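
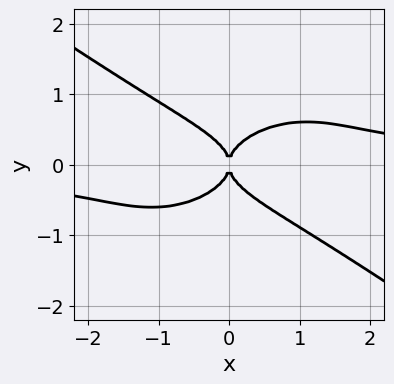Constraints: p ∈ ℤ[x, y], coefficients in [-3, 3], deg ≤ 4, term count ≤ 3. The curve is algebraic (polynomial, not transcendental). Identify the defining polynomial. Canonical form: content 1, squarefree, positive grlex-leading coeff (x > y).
First, the degree is 4 — a generic line meets the curve in up to 4 points.
Next, against the integer gridlines: it crosses the y-axis at the gridline y = 0; it meets the x-axis at x = 0 (among the integer gridlines).
Finally, assembling these constraints gives the stated polynomial.

x^3*y + 3*y^4 - x^2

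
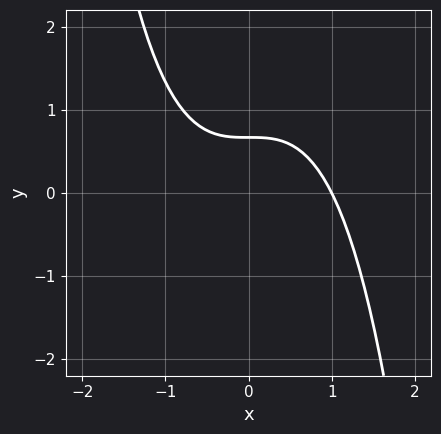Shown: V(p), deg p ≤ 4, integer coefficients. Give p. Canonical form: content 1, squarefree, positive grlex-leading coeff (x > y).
Degree: a generic line meets the curve in up to 3 points, so deg p = 3.
Reading off the gridlines: it crosses the x-axis at the gridline x = 1.
Matching integer coefficients to the picture gives p.

2*x^3 + 3*y - 2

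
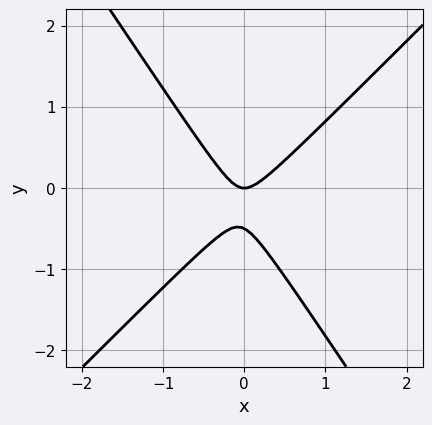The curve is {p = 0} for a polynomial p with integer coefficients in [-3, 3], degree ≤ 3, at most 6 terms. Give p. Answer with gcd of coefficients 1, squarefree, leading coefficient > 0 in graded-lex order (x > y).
3*x^2 - x*y - 2*y^2 - y

Degree: no degree-1 curve has this shape, so deg p = 2.
Reading off the gridlines: it crosses the x-axis at the gridline x = 0; it crosses the y-axis at the gridline y = 0.
Assembling these constraints gives the stated polynomial.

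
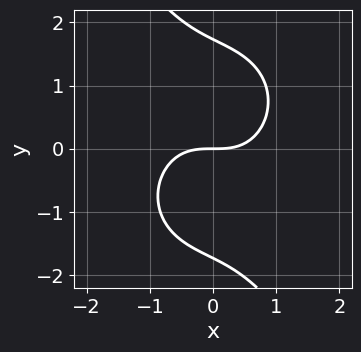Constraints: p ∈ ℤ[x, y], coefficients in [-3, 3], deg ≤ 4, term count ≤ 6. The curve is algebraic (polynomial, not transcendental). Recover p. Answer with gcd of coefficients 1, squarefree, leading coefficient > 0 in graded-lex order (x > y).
2*x^3 + x*y^2 + y^3 - 3*y

1. deg p = 3. The shape is more complex than any degree-2 curve.
2. From the axis intercepts and sections: it meets the x-axis at x = 0 (among the integer gridlines); one y-axis crossing is at y = 0.
3. These observations pin down the coefficients.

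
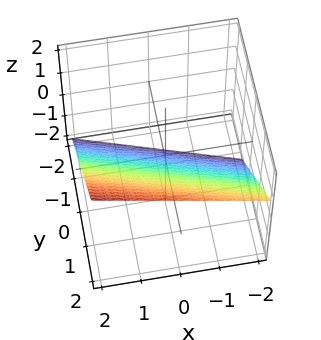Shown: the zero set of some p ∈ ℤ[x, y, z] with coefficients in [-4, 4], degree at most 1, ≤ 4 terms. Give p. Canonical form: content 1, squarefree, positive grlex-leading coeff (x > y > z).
deg p = 1. The surface is flat (a plane).
Reading off the gridlines: one x-axis crossing is at x = 2.
These observations pin down the coefficients.

x + 3*y - 3*z - 2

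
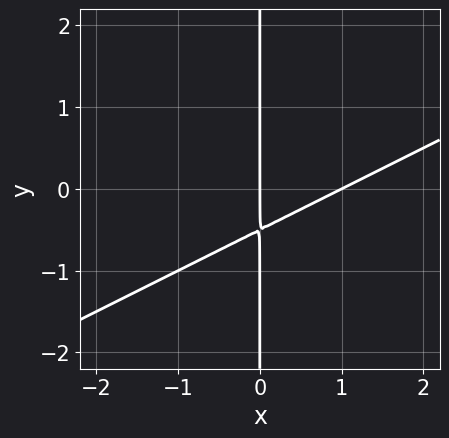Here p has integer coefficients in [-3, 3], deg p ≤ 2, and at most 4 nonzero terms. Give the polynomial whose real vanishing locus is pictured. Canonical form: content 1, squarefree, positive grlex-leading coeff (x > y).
First, degree: no degree-1 curve has this shape, so deg p = 2.
Then, against the integer gridlines: every point of the y-axis in the box is on the curve; among the integer gridlines, it crosses the x-axis at x ∈ {0, 1}.
Finally, putting this together gives p.

x^2 - 2*x*y - x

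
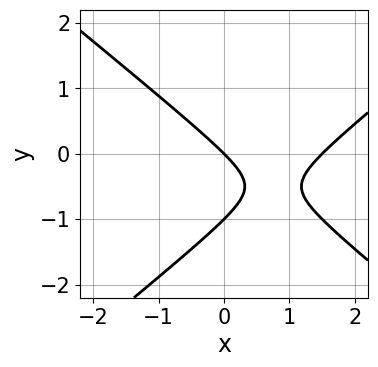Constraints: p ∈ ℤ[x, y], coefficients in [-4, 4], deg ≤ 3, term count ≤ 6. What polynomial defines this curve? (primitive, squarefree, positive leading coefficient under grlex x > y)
Degree: no degree-1 curve has this shape, so deg p = 2.
From the visible intercepts: it meets the x-axis at x = 0 (among the integer gridlines); among the integer gridlines, it crosses the y-axis at y ∈ {-1, 0}.
Putting this together gives p.

2*x^2 - 3*y^2 - 3*x - 3*y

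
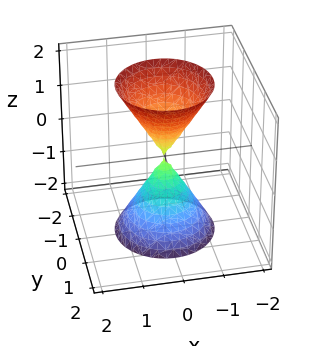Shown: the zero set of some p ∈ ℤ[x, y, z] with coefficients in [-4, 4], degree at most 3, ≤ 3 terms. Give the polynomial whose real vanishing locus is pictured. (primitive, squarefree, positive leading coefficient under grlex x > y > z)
First, the picture has 2 separate pieces. Treating them together as one polynomial.
Next, degree: a double cone through the origin; a quadric, so deg p = 2.
Then, symmetries: it's symmetric under z → −z, forcing even powers of z; rotational symmetry about the z-axis ⇒ p depends on x, y only through x² + y².
Next, against the integer gridlines: it meets the z-axis at z = 0 (among the integer gridlines); it meets the x-axis at x = 0 (among the integer gridlines); it crosses the y-axis at the gridline y = 0; a circular section at z = -2 has radius between 1 and 2.
Finally, together with the visible shape, these determine p as stated.

3*x^2 + 3*y^2 - z^2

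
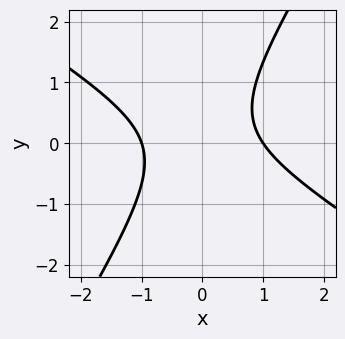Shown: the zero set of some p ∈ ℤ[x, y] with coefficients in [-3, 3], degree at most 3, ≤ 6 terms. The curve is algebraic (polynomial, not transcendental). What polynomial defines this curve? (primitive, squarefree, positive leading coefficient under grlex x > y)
3*x^2 + 3*x*y - 3*y^2 + y - 3

deg p = 2. The shape is more complex than any degree-1 curve.
Reading off the gridlines: no y-intercept at any integer in the box; the x-axis gridline crossings are at x ∈ {-1, 1}.
Solving for integer coefficients yields p as stated.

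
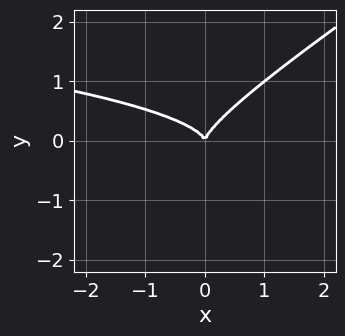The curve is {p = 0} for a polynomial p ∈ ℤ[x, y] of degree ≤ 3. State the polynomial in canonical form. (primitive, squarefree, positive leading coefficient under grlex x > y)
2*x*y^2 - 3*y^3 + x^2

(a) deg p = 3. No degree-2 curve has this shape.
(b) Reading off the gridlines: it crosses the y-axis at the gridline y = 0; it meets the x-axis at x = 0 (among the integer gridlines).
(c) Putting this together gives p.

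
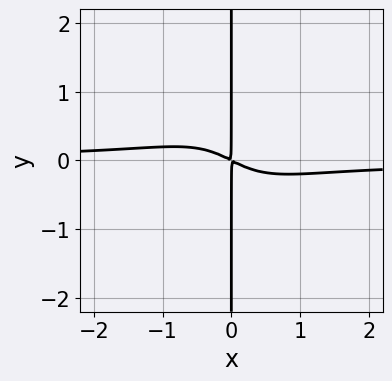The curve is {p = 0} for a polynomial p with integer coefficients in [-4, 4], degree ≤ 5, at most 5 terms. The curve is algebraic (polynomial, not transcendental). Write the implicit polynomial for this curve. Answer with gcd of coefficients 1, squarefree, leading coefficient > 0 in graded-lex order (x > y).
(a) The degree is 4 — a generic line meets the curve in up to 4 points.
(b) From the visible intercepts: the visible y-axis segment lies entirely on the curve.
(c) Matching integer coefficients to the picture gives p.

3*x^3*y + 2*x*y^3 + x^2 + 2*x*y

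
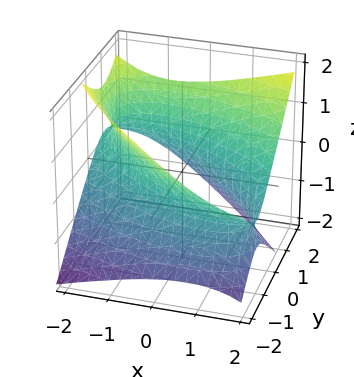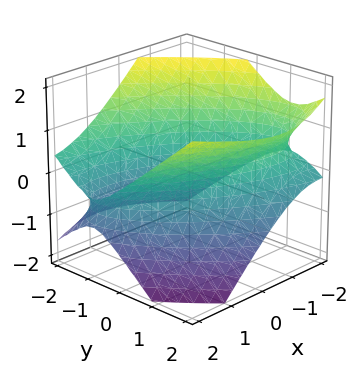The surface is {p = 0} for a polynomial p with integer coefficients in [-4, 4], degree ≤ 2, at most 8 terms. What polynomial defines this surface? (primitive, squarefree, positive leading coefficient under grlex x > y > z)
x^2 + 2*x*y - 2*x*z + 2*y^2 - 3*z^2 - 3

First, the degree is 2 — no degree-1 surface has this shape.
Then, from the visible intercepts: no z-intercept at any integer in the box.
Finally, solving for integer coefficients yields p as stated.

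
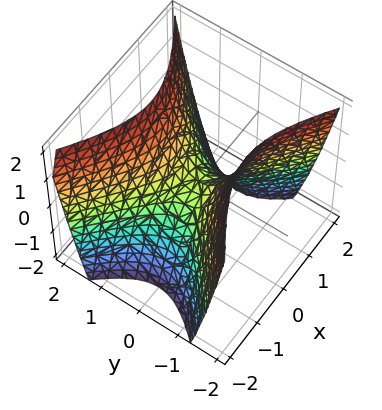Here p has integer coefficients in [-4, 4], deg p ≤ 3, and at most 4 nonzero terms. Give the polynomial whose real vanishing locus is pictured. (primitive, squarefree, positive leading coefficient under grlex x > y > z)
1. The degree is 2 — a hyperbolic paraboloid; a quadric.
2. Symmetries: the y ↦ −y reflection is a symmetry, so y appears only in even powers; mirror symmetry x ↦ −x ⇒ only even powers of x.
3. From the visible intercepts: it crosses the y-axis at the gridline y = 0; it meets the z-axis at z = 0 (among the integer gridlines); it crosses the x-axis at the gridline x = 0.
4. The integer polynomial consistent with all of this is the stated p.

2*x^2 - 3*y^2 + 2*z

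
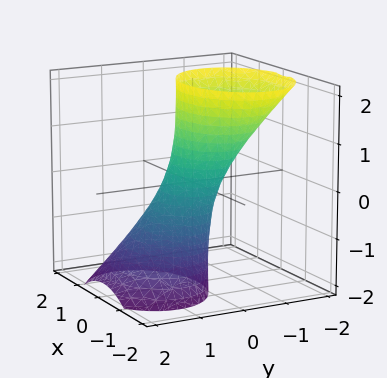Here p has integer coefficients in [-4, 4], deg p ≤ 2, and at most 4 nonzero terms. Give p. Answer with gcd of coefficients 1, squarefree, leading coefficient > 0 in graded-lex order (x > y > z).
2*x^2 + 3*y^2 + 3*y*z - 1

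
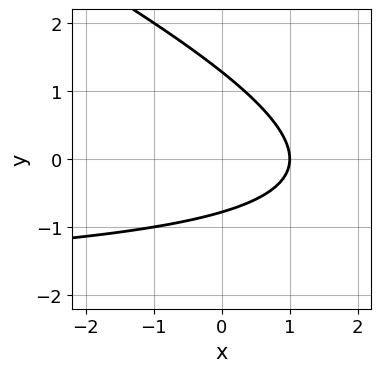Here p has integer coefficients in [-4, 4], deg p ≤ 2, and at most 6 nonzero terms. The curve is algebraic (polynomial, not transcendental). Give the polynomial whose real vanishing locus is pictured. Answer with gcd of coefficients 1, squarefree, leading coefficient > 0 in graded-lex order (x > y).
First, degree: a generic line meets the curve in up to 2 points, so deg p = 2.
Next, reading off the gridlines: it meets the x-axis at x = 1 (among the integer gridlines).
Finally, matching integer coefficients to the picture gives p.

x*y + 2*y^2 + 2*x - y - 2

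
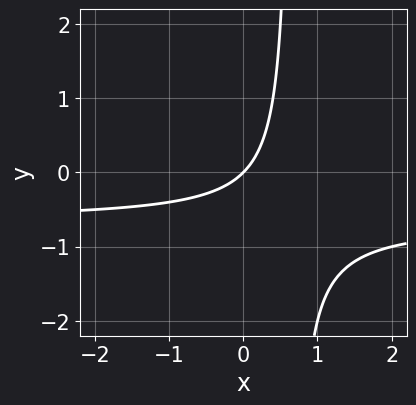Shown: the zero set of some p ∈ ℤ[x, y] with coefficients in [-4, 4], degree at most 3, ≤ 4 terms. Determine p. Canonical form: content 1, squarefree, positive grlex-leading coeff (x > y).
First, degree: a generic line meets the curve in up to 2 points, so deg p = 2.
Next, from the axis intercepts and sections: one y-axis crossing is at y = 0; it crosses the x-axis at the gridline x = 0.
Finally, the integer polynomial consistent with all of this is the stated p.

3*x*y + 2*x - 2*y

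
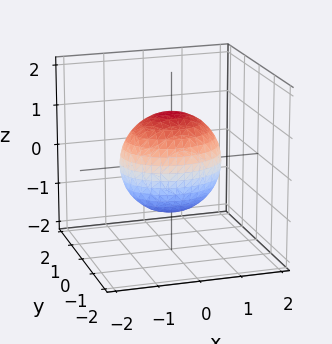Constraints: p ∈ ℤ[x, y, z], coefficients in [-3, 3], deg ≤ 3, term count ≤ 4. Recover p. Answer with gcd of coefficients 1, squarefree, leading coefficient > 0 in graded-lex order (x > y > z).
deg p = 2. Bounded and convex; a quadric.
Symmetries: mirror symmetry z ↦ −z ⇒ only even powers of z; the x ↦ −x reflection is a symmetry, so x appears only in even powers; the y ↦ −y reflection is a symmetry, so y appears only in even powers.
From the axis intercepts and sections: the y-axis gridline crossings are at y ∈ {-1, 1}.
Matching integer coefficients to the picture gives p.

2*x^2 + 3*y^2 + 2*z^2 - 3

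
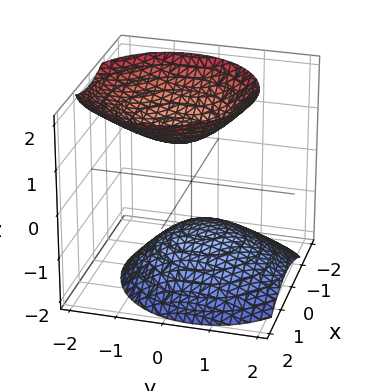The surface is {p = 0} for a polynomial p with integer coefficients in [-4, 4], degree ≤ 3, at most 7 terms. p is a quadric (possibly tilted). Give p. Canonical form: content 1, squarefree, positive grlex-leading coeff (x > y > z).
2*x^2 + 2*y^2 + y*z - 2*z^2 + 2

First, the picture has 2 separate pieces. Treating them together as one polynomial.
Next, deg p = 2. The shape is more complex than any degree-1 surface.
Then, from the visible intercepts: the surface avoids every integer x-axis point in the box; the z-axis gridline crossings are at z ∈ {-1, 1}; the surface avoids every integer y-axis point in the box.
Finally, these observations pin down the coefficients.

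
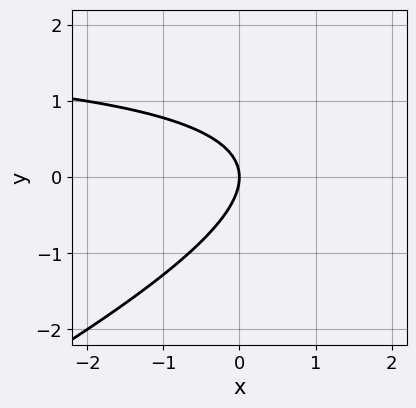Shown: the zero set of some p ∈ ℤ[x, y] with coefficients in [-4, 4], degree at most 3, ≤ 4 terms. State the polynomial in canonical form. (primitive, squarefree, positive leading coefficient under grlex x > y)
x*y - 2*y^2 - 2*x

deg p = 2.
Checking where it meets the axes: it meets the x-axis at x = 0 (among the integer gridlines); one y-axis crossing is at y = 0.
Assembling these constraints gives the stated polynomial.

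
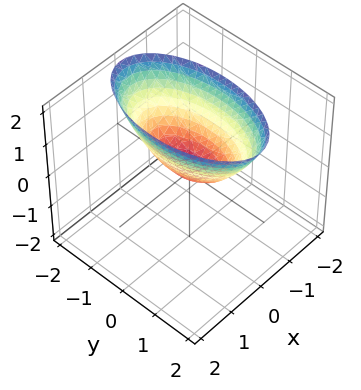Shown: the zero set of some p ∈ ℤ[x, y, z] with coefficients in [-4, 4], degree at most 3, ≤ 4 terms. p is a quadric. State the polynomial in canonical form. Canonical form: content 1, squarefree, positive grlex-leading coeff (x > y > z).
First, the degree is 2 — a single bowl opening along one axis; a quadric.
Then, symmetries: the x ↦ −x reflection is a symmetry, so x appears only in even powers; mirror symmetry y ↦ −y ⇒ only even powers of y.
Then, observable constraints: one y-axis crossing is at y = 0; one x-axis crossing is at x = 0; it meets the z-axis at z = 0 (among the integer gridlines).
Finally, matching integer coefficients to the picture gives p.

3*x^2 + y^2 - 2*z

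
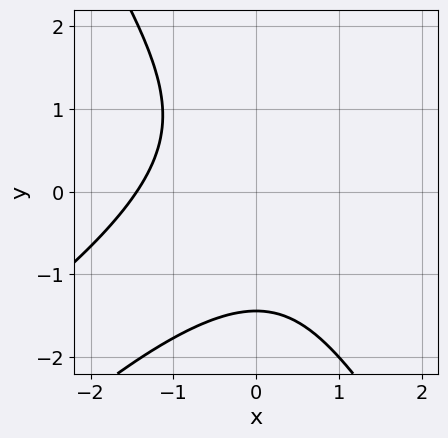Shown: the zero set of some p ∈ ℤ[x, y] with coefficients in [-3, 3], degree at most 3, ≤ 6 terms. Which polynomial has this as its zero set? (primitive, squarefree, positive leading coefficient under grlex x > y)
The degree is 3 — a generic line meets the curve in up to 3 points.
Solving for integer coefficients yields p as stated.

x^3 - 2*x^2*y + y^3 + 3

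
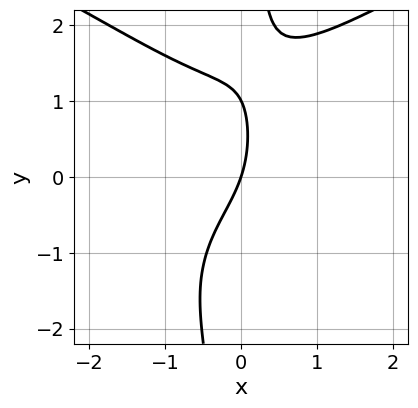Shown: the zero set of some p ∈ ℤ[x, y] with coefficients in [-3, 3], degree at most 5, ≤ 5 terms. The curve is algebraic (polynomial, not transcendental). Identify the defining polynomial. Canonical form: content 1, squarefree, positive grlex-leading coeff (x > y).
x*y^3 - 2*x^3 - y^2 - 3*x + y

(a) The degree is 4 — the shape is more complex than any degree-3 curve.
(b) Observable constraints: the y-axis gridline crossings are at y ∈ {0, 1}; one x-axis crossing is at x = 0.
(c) The integer polynomial consistent with all of this is the stated p.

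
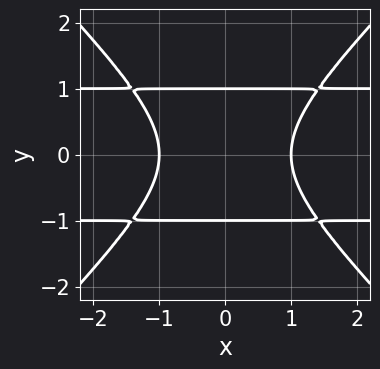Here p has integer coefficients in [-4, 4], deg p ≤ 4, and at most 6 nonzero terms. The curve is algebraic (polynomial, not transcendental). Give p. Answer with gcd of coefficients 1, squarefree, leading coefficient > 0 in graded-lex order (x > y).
x^2*y^2 - y^4 - x^2 + 1

(a) Degree: the shape is more complex than any degree-3 curve, so deg p = 4.
(b) Symmetries: mirror symmetry y ↦ −y ⇒ only even powers of y; mirror symmetry x ↦ −x ⇒ only even powers of x.
(c) From the visible intercepts: among the integer gridlines, it crosses the x-axis at x ∈ {-1, 1}; among the integer gridlines, it crosses the y-axis at y ∈ {-1, 1}.
(d) Matching integer coefficients to the picture gives p.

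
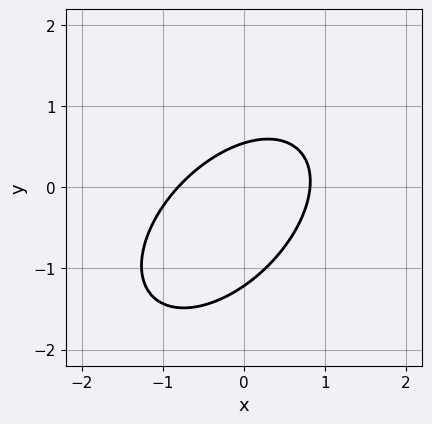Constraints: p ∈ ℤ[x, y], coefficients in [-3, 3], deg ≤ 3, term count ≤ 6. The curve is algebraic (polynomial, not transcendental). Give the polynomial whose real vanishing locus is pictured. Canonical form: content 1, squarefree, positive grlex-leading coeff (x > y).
The degree is 2 — a generic line meets the curve in up to 2 points.
Matching integer coefficients to the picture gives p.

3*x^2 - 3*x*y + 3*y^2 + 2*y - 2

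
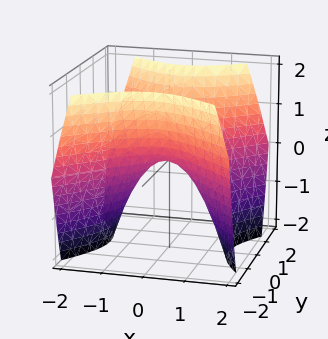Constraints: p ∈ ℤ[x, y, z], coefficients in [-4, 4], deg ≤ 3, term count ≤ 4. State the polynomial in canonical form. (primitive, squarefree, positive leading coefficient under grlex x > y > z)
(a) Degree: a hyperbolic paraboloid; a quadric, so deg p = 2.
(b) Symmetries: the x ↦ −x reflection is a symmetry, so x appears only in even powers; it's symmetric under y → −y, forcing even powers of y.
(c) Reading off the gridlines: it crosses the z-axis at the gridline z = 0; it crosses the x-axis at the gridline x = 0; one y-axis crossing is at y = 0.
(d) Matching integer coefficients to the picture gives p.

x^2 - y^2 + z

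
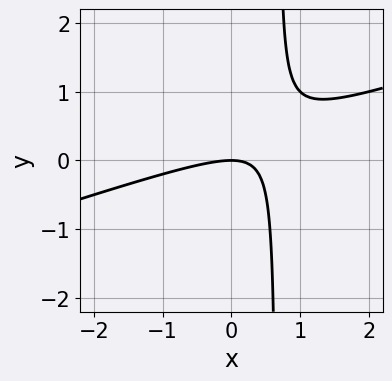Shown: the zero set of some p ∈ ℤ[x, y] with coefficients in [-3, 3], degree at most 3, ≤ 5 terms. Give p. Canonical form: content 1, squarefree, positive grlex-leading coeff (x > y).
1. The degree is 2 — a generic line meets the curve in up to 2 points.
2. Observable constraints: one x-axis crossing is at x = 0; it meets the y-axis at y = 0 (among the integer gridlines).
3. Assembling these constraints gives the stated polynomial.

x^2 - 3*x*y + 2*y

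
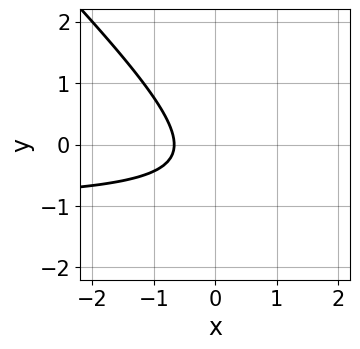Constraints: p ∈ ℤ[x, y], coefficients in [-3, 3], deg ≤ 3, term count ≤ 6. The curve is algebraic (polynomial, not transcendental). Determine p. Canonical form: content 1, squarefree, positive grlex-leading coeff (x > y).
3*x*y + 3*y^2 + 3*x + 2*y + 2

1. deg p = 2. The shape is more complex than any degree-1 curve.
2. Reading off the gridlines: it misses every integer gridline on the y-axis.
3. Solving for integer coefficients yields p as stated.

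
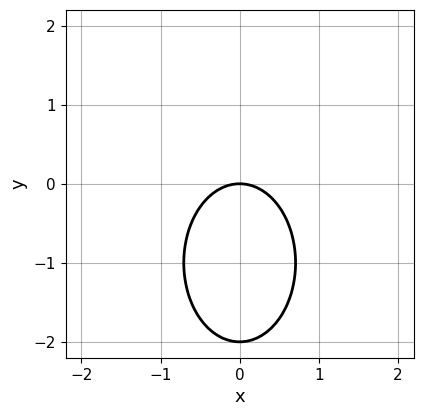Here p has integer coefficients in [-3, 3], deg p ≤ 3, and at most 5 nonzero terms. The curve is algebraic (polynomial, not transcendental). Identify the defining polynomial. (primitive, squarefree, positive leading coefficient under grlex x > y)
First, the degree is 2 — no degree-1 curve has this shape.
Then, symmetries: the x ↦ −x reflection is a symmetry, so x appears only in even powers.
Then, against the integer gridlines: among the integer gridlines, it crosses the y-axis at y ∈ {-2, 0}; it crosses the x-axis at the gridline x = 0.
Finally, assembling these constraints gives the stated polynomial.

2*x^2 + y^2 + 2*y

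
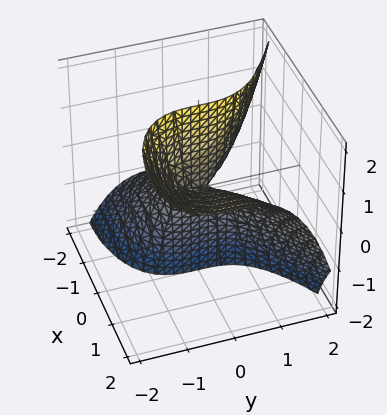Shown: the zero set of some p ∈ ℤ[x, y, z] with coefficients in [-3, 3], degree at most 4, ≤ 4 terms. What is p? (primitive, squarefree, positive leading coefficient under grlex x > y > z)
(a) The degree is 3 — a generic line meets the surface in up to 3 points.
(b) Observable constraints: it meets the x-axis at x = 0 (among the integer gridlines); every point of the z-axis in the box is on the surface.
(c) Assembling these constraints gives the stated polynomial.

y^3 - x^2 + 2*x*z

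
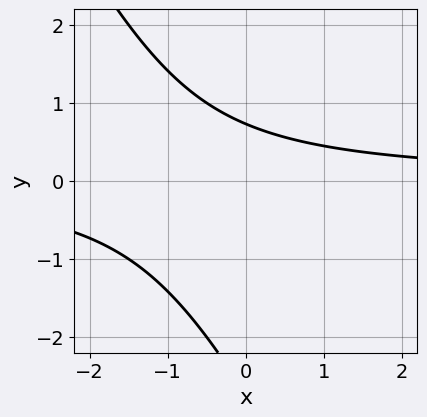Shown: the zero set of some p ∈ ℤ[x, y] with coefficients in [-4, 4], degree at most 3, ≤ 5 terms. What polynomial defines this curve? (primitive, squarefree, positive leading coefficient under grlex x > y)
First, the degree is 2 — a generic line meets the curve in up to 2 points.
Then, from the axis intercepts and sections: it misses every integer gridline on the x-axis.
Finally, fitting integer coefficients to these (and the overall shape) gives p.

2*x*y + y^2 + 2*y - 2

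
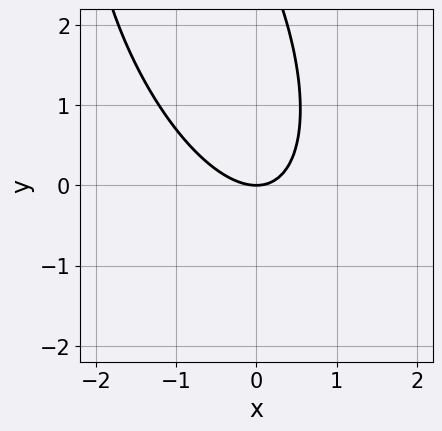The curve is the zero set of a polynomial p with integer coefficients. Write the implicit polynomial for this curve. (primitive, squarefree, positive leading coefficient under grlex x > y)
3*x^2 + 2*x*y + y^2 - 3*y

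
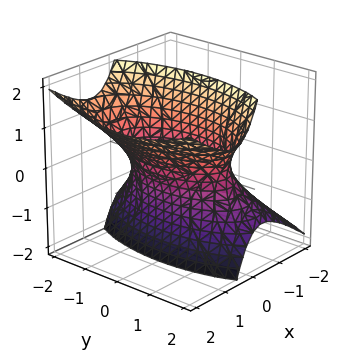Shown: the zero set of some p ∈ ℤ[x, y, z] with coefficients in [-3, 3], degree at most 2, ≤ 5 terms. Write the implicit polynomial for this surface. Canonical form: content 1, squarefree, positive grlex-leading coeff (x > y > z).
The degree is 2 — the shape is more complex than any degree-1 surface.
Observable constraints: it misses every integer gridline on the z-axis.
Together with the visible shape, these determine p as stated.

3*x^2 - 3*x*z + y^2 - z^2 - 2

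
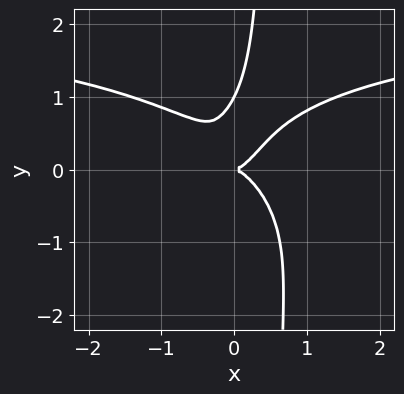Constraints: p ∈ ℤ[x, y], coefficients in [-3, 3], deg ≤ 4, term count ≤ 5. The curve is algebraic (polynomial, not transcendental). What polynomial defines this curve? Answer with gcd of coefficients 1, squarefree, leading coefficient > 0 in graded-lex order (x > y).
(a) Degree: no degree-3 curve has this shape, so deg p = 4.
(b) Reading off the gridlines: the y-axis gridline crossings are at y ∈ {0, 1}; it crosses the x-axis at the gridline x = 0.
(c) Assembling these constraints gives the stated polynomial.

x^3*y + 2*x*y^3 - 2*x^3 - y^3 + y^2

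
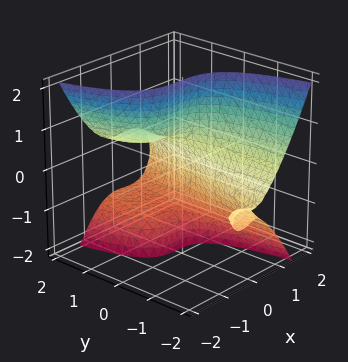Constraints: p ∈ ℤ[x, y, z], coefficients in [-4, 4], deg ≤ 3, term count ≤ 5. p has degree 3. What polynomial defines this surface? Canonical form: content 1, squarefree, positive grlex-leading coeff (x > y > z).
1. Degree: no degree-2 surface has this shape, so deg p = 3.
2. Reading off the gridlines: the surface avoids every integer y-axis point in the box; it misses every integer gridline on the z-axis.
3. Assembling these constraints gives the stated polynomial.

3*x^3 - x^2*y + 2*y*z^2 + 2*y*z - 1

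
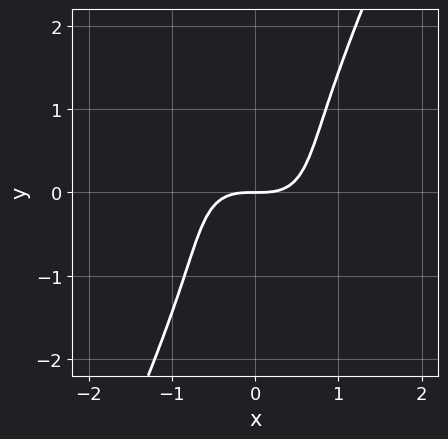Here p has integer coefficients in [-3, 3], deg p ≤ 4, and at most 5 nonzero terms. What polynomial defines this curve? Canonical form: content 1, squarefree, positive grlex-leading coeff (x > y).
3*x^3 + 3*x^2*y - y^3 - 3*y

First, the degree is 3 — a generic line meets the curve in up to 3 points.
Then, observable constraints: it meets the x-axis at x = 0 (among the integer gridlines); it crosses the y-axis at the gridline y = 0.
Finally, fitting integer coefficients to these (and the overall shape) gives p.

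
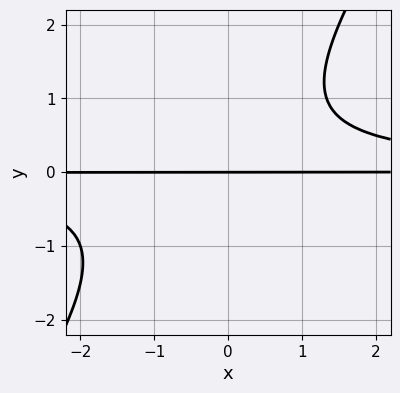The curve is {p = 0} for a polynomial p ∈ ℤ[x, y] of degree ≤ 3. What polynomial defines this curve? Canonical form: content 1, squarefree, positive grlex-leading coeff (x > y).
3*x*y^2 - 2*y^3 + y^2 - 3*y

(a) The degree is 3 — the shape is more complex than any degree-2 curve.
(b) Observable constraints: it crosses the y-axis at the gridline y = 0; the visible x-axis segment lies entirely on the curve.
(c) Assembling these constraints gives the stated polynomial.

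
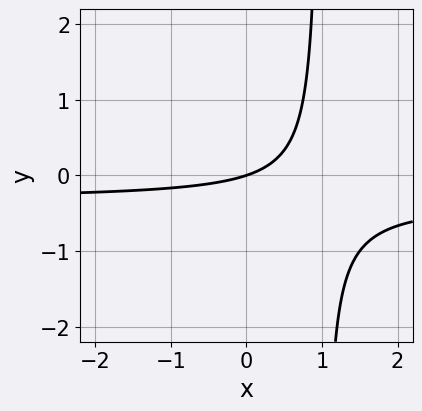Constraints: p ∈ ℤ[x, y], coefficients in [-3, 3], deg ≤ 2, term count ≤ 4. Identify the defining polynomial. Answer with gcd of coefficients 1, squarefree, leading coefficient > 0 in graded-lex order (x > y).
3*x*y + x - 3*y

(a) deg p = 2.
(b) Checking where it meets the axes: it meets the y-axis at y = 0 (among the integer gridlines); it meets the x-axis at x = 0 (among the integer gridlines).
(c) Assembling these constraints gives the stated polynomial.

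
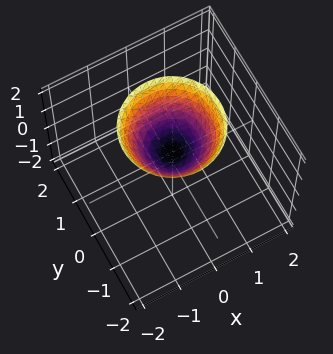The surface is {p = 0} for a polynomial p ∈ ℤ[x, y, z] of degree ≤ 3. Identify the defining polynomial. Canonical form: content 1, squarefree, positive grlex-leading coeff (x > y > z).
Degree: the shape is more complex than any degree-1 surface, so deg p = 2.
By symmetry, the z-axis is an axis of rotation, so x and y enter only as x² + y².
From the axis intercepts and sections: a circular section at z = 1 has radius between 0 and 1; it misses every integer gridline on the y-axis; it misses every integer gridline on the x-axis.
The integer polynomial consistent with all of this is the stated p.

2*x^2 + 2*y^2 - 2*z + 1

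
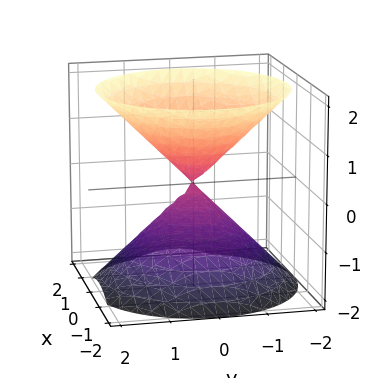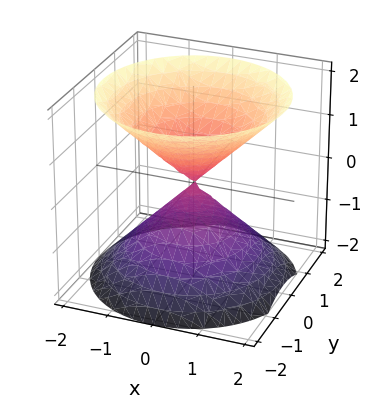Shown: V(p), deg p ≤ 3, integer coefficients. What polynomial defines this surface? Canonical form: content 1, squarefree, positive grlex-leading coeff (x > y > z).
1. There are 2 components.
2. deg p = 2.
3. Symmetries: rotational symmetry about the z-axis ⇒ p depends on x, y only through x² + y²; the z ↦ −z reflection is a symmetry, so z appears only in even powers.
4. Observable constraints: a circular section at z = -1 has radius exactly 1; it meets the x-axis at x = 0 (among the integer gridlines); one z-axis crossing is at z = 0.
5. Assembling these constraints gives the stated polynomial.

x^2 + y^2 - z^2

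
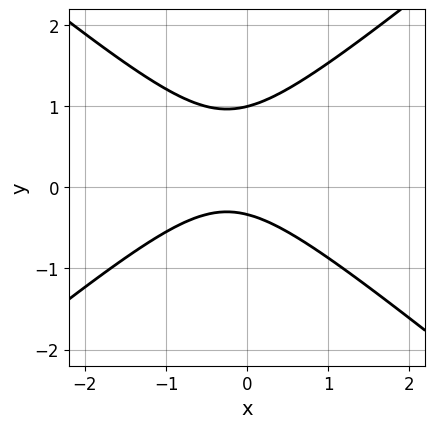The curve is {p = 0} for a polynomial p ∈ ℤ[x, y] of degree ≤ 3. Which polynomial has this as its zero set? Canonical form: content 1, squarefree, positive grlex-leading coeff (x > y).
(a) The degree is 2 — no degree-1 curve has this shape.
(b) From the visible intercepts: it misses every integer gridline on the x-axis; it meets the y-axis at y = 1 (among the integer gridlines).
(c) Solving for integer coefficients yields p as stated.

2*x^2 - 3*y^2 + x + 2*y + 1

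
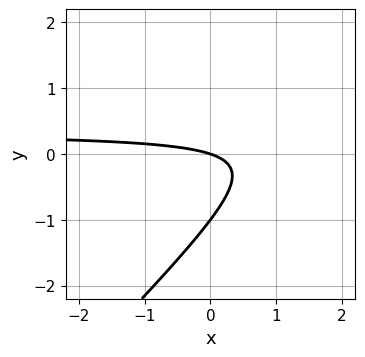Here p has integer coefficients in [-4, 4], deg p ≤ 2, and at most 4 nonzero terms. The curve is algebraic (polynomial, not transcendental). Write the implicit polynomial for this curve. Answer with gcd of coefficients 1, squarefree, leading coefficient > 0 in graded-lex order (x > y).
3*x*y - 3*y^2 - x - 3*y

Degree: no degree-1 curve has this shape, so deg p = 2.
Against the integer gridlines: the y-axis gridline crossings are at y ∈ {-1, 0}; it meets the x-axis at x = 0 (among the integer gridlines).
These observations pin down the coefficients.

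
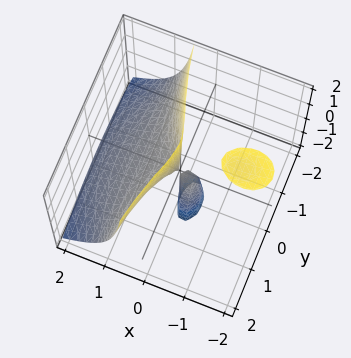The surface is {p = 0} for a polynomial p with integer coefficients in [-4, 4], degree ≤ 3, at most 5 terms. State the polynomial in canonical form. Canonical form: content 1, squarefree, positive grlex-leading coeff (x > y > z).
First, the picture has 3 separate pieces.
Next, degree: the shape is more complex than any degree-2 surface, so deg p = 3.
Next, observable constraints: every point of the z-axis in the box is on the surface; it crosses the y-axis at the gridline y = 0; one x-axis crossing is at x = 0.
Finally, solving for integer coefficients yields p as stated.

2*x^3 + 3*x^2*z + 2*x*y^2 + 2*x*z - 2*y^2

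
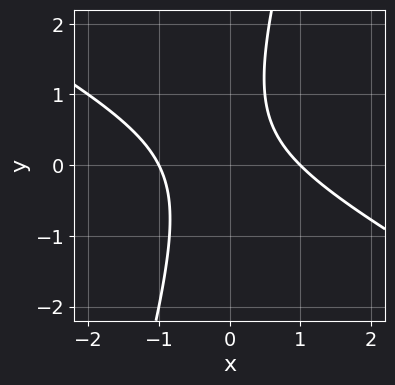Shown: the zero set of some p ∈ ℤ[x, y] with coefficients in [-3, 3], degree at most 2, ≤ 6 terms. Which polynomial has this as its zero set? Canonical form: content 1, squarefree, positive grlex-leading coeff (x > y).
2*x^2 + 3*x*y - y^2 + y - 2

(a) Degree: no degree-1 curve has this shape, so deg p = 2.
(b) From the visible intercepts: the x-axis gridline crossings are at x ∈ {-1, 1}; the curve avoids every integer y-axis point in the box.
(c) The integer polynomial consistent with all of this is the stated p.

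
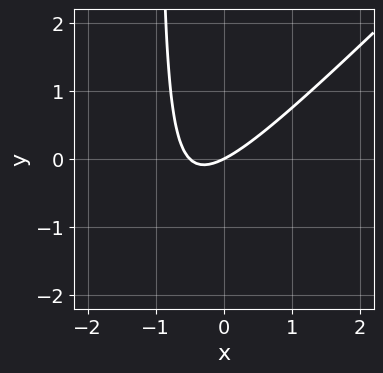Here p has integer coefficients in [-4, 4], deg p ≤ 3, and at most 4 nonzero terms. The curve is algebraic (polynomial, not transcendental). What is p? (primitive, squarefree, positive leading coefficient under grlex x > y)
2*x^2 - 2*x*y + x - 2*y

First, the degree is 2 — a generic line meets the curve in up to 2 points.
Then, reading off the gridlines: it meets the y-axis at y = 0 (among the integer gridlines); it meets the x-axis at x = 0 (among the integer gridlines).
Finally, putting this together gives p.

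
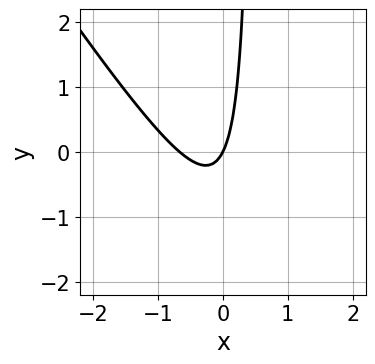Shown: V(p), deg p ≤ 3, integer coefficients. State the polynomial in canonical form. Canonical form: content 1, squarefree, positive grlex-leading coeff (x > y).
(a) Degree: no degree-1 curve has this shape, so deg p = 2.
(b) From the axis intercepts and sections: it crosses the y-axis at the gridline y = 0; it meets the x-axis at x = 0 (among the integer gridlines).
(c) Assembling these constraints gives the stated polynomial.

3*x^2 + 2*x*y + 2*x - y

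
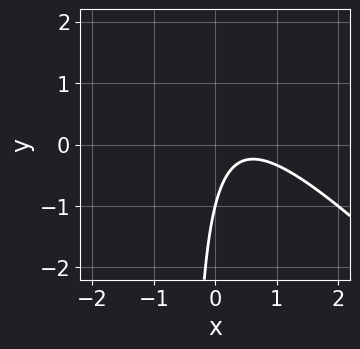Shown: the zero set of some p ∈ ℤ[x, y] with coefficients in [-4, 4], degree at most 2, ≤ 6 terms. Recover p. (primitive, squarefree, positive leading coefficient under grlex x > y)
2*x^2 + 2*x*y - 2*x + y + 1

1. The degree is 2 — no degree-1 curve has this shape.
2. From the visible intercepts: one y-axis crossing is at y = -1; no x-intercept at any integer in the box.
3. Matching integer coefficients to the picture gives p.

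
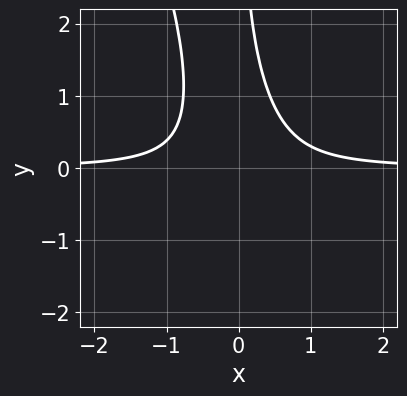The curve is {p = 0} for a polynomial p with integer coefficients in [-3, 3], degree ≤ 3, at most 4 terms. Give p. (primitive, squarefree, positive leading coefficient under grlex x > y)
3*x^2*y + x*y^2 - 1

1. Degree: no degree-2 curve has this shape, so deg p = 3.
2. Observable constraints: no x-intercept at any integer in the box; the curve avoids every integer y-axis point in the box.
3. Matching integer coefficients to the picture gives p.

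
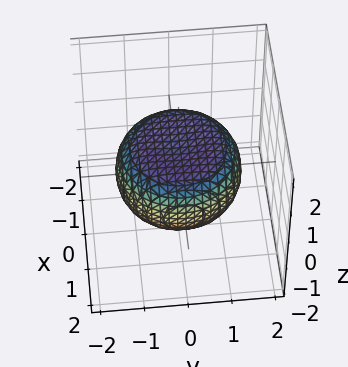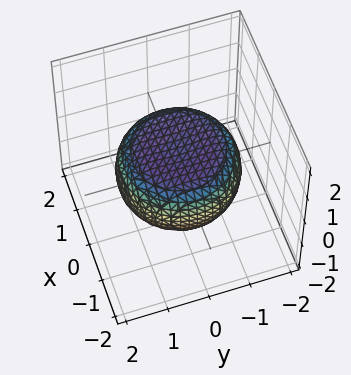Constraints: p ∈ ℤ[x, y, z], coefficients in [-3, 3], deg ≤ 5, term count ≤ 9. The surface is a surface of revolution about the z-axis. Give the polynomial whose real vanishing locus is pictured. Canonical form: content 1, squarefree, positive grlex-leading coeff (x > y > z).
1. The degree is 4 — no degree-3 surface has this shape.
2. Symmetries: every cross-section ⟂ z is a circle, so x, y appear only via x² + y².
3. From the axis intercepts and sections: a circular section at z = 0 has radius between 1 and 2.
4. Solving for integer coefficients yields p as stated.

x^4 + 2*x^2*y^2 + y^4 - x^2 - y^2 + 3*z^2 - 2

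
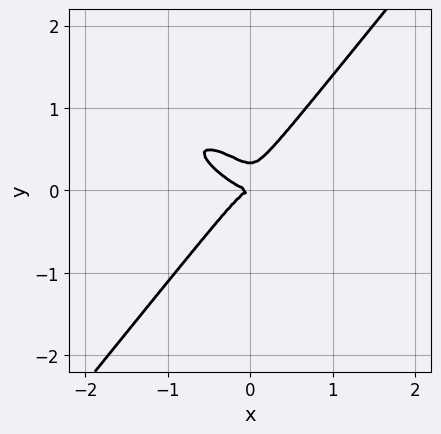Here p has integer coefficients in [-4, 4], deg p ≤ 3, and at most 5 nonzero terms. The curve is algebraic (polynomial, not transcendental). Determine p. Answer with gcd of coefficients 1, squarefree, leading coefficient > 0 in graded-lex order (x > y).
2*x^3 + 3*x^2*y - 3*y^3 + y^2

First, degree: a generic line meets the curve in up to 3 points, so deg p = 3.
Then, reading off the gridlines: it meets the x-axis at x = 0 (among the integer gridlines); it meets the y-axis at y = 0 (among the integer gridlines).
Finally, matching integer coefficients to the picture gives p.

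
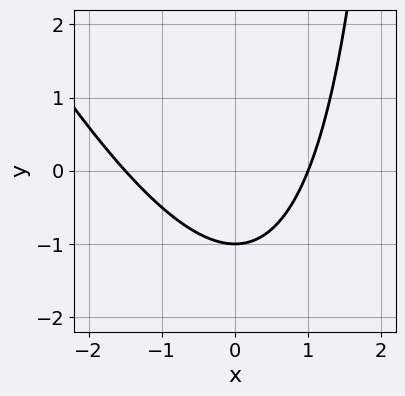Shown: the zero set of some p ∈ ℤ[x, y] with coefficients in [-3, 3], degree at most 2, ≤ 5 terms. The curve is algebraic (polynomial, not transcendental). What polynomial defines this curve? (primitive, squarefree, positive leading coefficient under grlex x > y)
2*x^2 + x*y + x - 3*y - 3

Degree: no degree-1 curve has this shape, so deg p = 2.
Observable constraints: it crosses the y-axis at the gridline y = -1; it meets the x-axis at x = 1 (among the integer gridlines).
These observations pin down the coefficients.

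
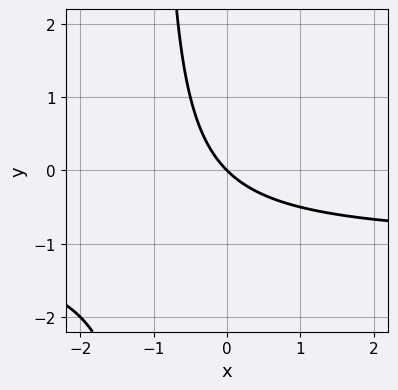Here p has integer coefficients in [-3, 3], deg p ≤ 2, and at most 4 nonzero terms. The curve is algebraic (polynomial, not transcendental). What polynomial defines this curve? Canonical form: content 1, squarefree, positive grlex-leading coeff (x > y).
1. Degree: a generic line meets the curve in up to 2 points, so deg p = 2.
2. Checking where it meets the axes: one x-axis crossing is at x = 0; it meets the y-axis at y = 0 (among the integer gridlines).
3. The integer polynomial consistent with all of this is the stated p.

x*y + x + y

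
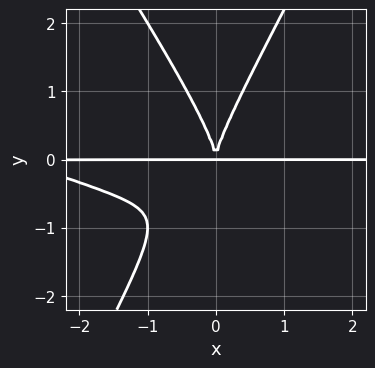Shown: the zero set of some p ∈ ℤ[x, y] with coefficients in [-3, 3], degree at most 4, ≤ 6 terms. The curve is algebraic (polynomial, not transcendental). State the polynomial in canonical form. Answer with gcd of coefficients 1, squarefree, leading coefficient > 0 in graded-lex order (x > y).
The degree is 4 — the shape is more complex than any degree-3 curve.
Against the integer gridlines: every point of the x-axis in the box is on the curve.
Together with the visible shape, these determine p as stated.

x^3*y + 3*x^2*y^2 - y^4 + 3*x^2*y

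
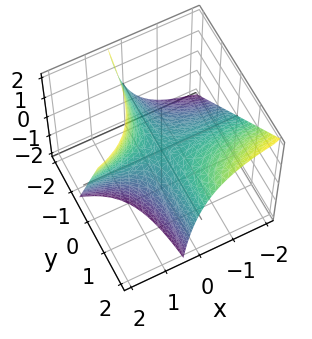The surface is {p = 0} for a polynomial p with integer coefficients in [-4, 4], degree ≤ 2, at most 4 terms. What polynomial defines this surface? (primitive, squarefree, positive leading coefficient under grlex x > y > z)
1. Degree: no degree-1 surface has this shape, so deg p = 2.
2. Observable constraints: it crosses the z-axis at the gridline z = 0; every point of the x-axis in the box is on the surface; every point of the y-axis in the box is on the surface.
3. Fitting integer coefficients to these (and the overall shape) gives p.

3*x*y - 2*x*z + 2*z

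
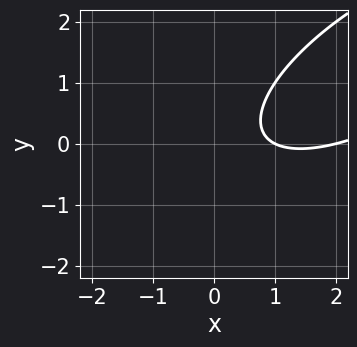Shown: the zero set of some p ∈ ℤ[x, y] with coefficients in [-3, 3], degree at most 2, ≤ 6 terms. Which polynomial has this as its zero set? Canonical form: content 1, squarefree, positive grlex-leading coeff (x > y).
(a) Degree: no degree-1 curve has this shape, so deg p = 2.
(b) Against the integer gridlines: the x-axis gridline crossings are at x ∈ {1, 2}; the curve avoids every integer y-axis point in the box.
(c) Together with the visible shape, these determine p as stated.

x^2 - 2*x*y + 2*y^2 - 3*x + 2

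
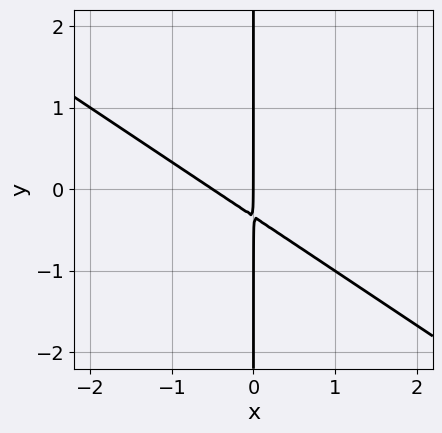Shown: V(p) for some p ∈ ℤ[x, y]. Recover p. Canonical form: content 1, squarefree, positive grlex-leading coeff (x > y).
2*x^2 + 3*x*y + x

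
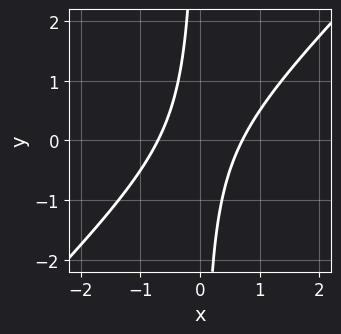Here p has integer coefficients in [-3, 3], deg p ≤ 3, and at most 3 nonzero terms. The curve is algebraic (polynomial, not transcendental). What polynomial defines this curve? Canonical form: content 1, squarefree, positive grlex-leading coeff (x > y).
2*x^2 - 2*x*y - 1

1. The degree is 2 — no degree-1 curve has this shape.
2. Observable constraints: the curve avoids every integer y-axis point in the box.
3. Solving for integer coefficients yields p as stated.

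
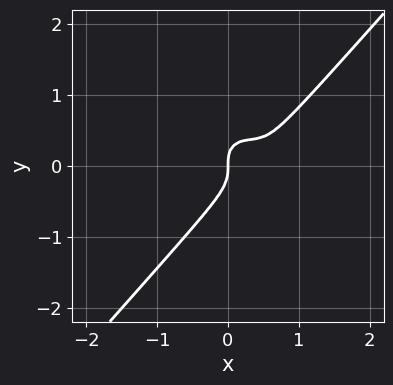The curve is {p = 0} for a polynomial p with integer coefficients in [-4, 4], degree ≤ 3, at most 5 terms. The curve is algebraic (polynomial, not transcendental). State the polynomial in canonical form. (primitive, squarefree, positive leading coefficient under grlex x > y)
1. The degree is 3 — no degree-2 curve has this shape.
2. From the visible intercepts: one x-axis crossing is at x = 0; it crosses the y-axis at the gridline y = 0.
3. Fitting integer coefficients to these (and the overall shape) gives p.

3*x^3 + x*y^2 - 3*y^3 - 3*x^2 + x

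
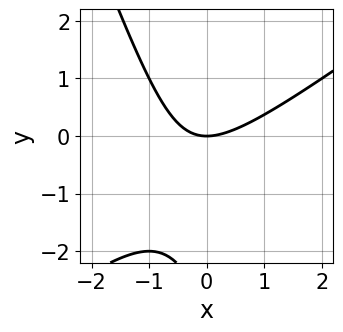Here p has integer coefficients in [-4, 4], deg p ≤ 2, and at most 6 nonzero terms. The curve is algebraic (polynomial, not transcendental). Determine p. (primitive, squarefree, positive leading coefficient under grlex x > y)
1. Degree: the shape is more complex than any degree-1 curve, so deg p = 2.
2. Reading off the gridlines: it crosses the y-axis at the gridline y = 0; one x-axis crossing is at x = 0.
3. Solving for integer coefficients yields p as stated.

2*x^2 - 2*x*y - y^2 - 3*y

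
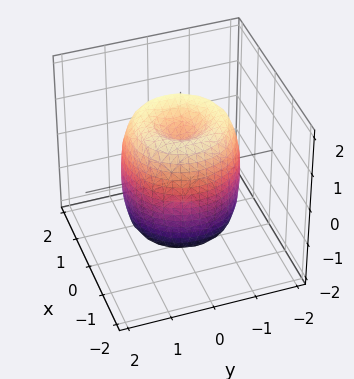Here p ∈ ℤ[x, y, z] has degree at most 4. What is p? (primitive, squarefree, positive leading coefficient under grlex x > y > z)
2*x^4 + 4*x^2*y^2 + 2*y^4 - 3*x^2 - 3*y^2 + z^2 - 1

1. Degree: the shape is more complex than any degree-3 surface, so deg p = 4.
2. Symmetry: the z-axis is an axis of rotation, so x and y enter only as x² + y².
3. Observable constraints: among the integer gridlines, it crosses the z-axis at z ∈ {-1, 1}; a circular section at z = 1 has radius between 1 and 2.
4. Assembling these constraints gives the stated polynomial.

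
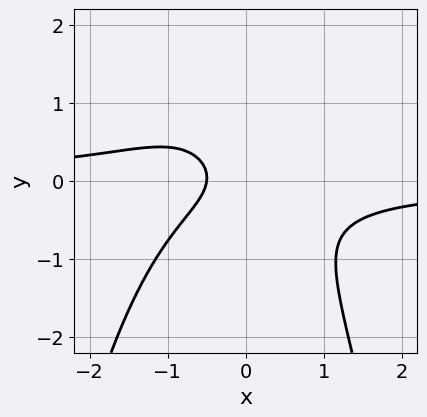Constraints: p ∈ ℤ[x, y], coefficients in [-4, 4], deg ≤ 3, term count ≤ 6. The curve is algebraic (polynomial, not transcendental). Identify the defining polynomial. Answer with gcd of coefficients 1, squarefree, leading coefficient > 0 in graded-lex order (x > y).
3*x^2*y + 2*x*y + 3*y^2 + 2*x + 1

1. The degree is 3 — the shape is more complex than any degree-2 curve.
2. Reading off the gridlines: the curve avoids every integer y-axis point in the box.
3. Together with the visible shape, these determine p as stated.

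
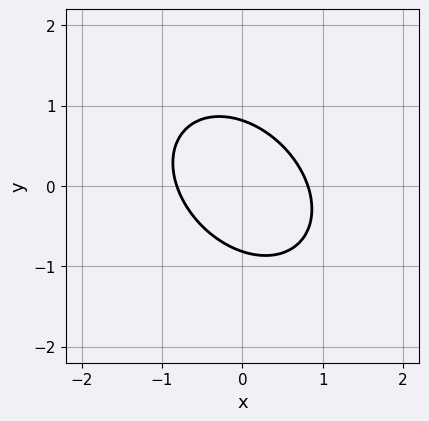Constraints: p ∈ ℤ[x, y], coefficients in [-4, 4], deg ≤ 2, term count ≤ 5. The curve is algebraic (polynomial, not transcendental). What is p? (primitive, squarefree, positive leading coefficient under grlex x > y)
3*x^2 + 2*x*y + 3*y^2 - 2

First, the degree is 2 — no degree-1 curve has this shape.
Finally, solving for integer coefficients yields p as stated.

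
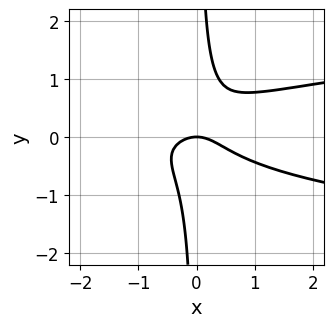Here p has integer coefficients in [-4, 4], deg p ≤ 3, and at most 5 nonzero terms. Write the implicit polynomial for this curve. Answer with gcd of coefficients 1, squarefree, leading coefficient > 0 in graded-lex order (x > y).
3*x*y^2 - x^2 - y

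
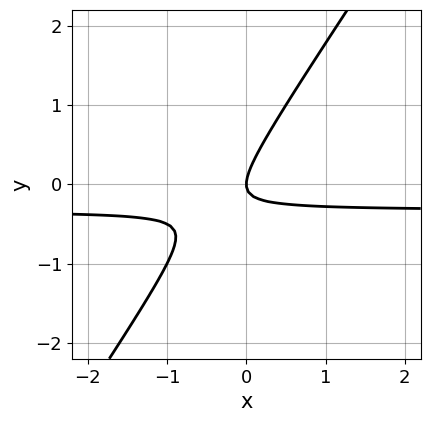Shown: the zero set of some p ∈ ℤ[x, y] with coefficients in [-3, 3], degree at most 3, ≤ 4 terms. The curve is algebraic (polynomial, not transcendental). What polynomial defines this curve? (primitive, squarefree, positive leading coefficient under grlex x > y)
1. Degree: no degree-1 curve has this shape, so deg p = 2.
2. From the axis intercepts and sections: one y-axis crossing is at y = 0; one x-axis crossing is at x = 0.
3. Together with the visible shape, these determine p as stated.

3*x*y - 2*y^2 + x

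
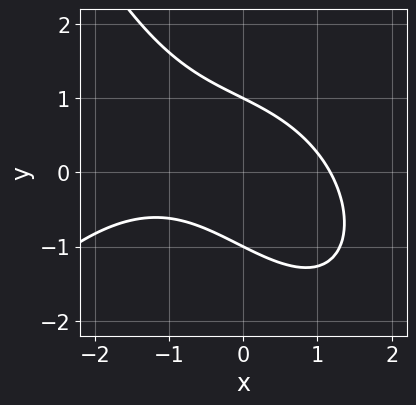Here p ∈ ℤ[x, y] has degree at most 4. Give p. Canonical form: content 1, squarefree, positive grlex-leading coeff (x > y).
deg p = 3. A generic line meets the curve in up to 3 points.
Against the integer gridlines: among the integer gridlines, it crosses the y-axis at y ∈ {-1, 1}.
These observations pin down the coefficients.

x^3 + x^2 + 3*x*y + 3*y^2 - 3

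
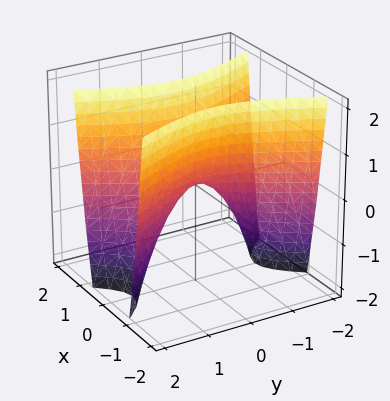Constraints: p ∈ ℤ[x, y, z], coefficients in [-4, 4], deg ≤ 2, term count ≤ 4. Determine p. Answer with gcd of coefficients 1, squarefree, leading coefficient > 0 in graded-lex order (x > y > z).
deg p = 2.
Symmetries: mirror symmetry x ↦ −x ⇒ only even powers of x; the y ↦ −y reflection is a symmetry, so y appears only in even powers.
Against the integer gridlines: one z-axis crossing is at z = 0; one y-axis crossing is at y = 0; it meets the x-axis at x = 0 (among the integer gridlines).
Together with the visible shape, these determine p as stated.

3*x^2 - y^2 - z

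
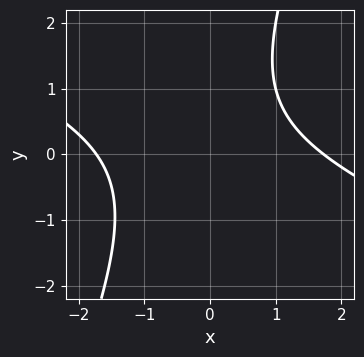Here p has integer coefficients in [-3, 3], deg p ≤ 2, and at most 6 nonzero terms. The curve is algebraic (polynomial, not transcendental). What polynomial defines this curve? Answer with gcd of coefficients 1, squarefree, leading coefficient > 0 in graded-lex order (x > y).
Degree: no degree-1 curve has this shape, so deg p = 2.
From the axis intercepts and sections: no y-intercept at any integer in the box.
Assembling these constraints gives the stated polynomial.

x^2 + 2*x*y - y^2 + y - 3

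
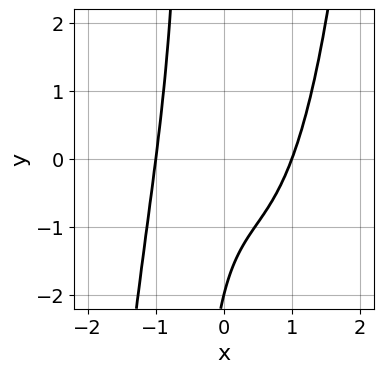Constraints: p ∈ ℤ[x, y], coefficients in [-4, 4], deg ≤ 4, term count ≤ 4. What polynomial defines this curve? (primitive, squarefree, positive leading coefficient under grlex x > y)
2*x^4 - 2*x*y - y - 2

(a) The degree is 4 — a generic line meets the curve in up to 4 points.
(b) Reading off the gridlines: the x-axis gridline crossings are at x ∈ {-1, 1}; it meets the y-axis at y = -2 (among the integer gridlines).
(c) Fitting integer coefficients to these (and the overall shape) gives p.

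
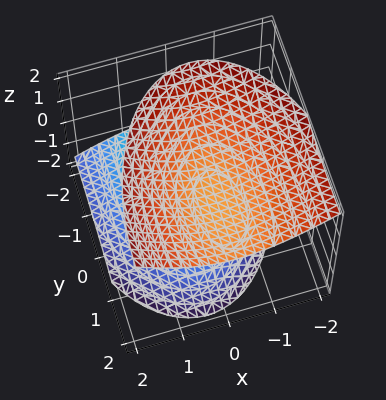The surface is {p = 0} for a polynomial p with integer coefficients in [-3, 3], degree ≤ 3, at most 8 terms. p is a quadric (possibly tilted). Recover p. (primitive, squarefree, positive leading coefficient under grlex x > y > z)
3*x^2 + x*z + y^2 - 2*y*z - 3*z^2 + 3

1. The picture has 2 separate pieces. Treating them together as one polynomial.
2. Degree: no degree-1 surface has this shape, so deg p = 2.
3. Observable constraints: the surface avoids every integer y-axis point in the box; no x-intercept at any integer in the box.
4. Assembling these constraints gives the stated polynomial. Check: (0, 0, 1) on the z-axis lies on the surface, and p(0, 0, 1) = 0. ✓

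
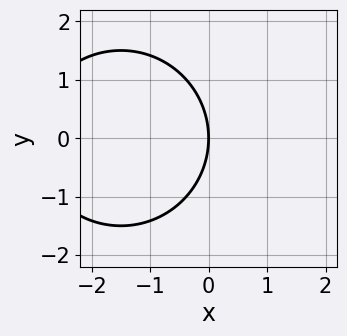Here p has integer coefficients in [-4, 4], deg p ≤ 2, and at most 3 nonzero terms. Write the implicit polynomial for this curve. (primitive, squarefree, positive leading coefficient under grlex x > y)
1. deg p = 2. A generic line meets the curve in up to 2 points.
2. Symmetries: mirror symmetry y ↦ −y ⇒ only even powers of y.
3. Observable constraints: it crosses the y-axis at the gridline y = 0; one x-axis crossing is at x = 0.
4. Solving for integer coefficients yields p as stated.

x^2 + y^2 + 3*x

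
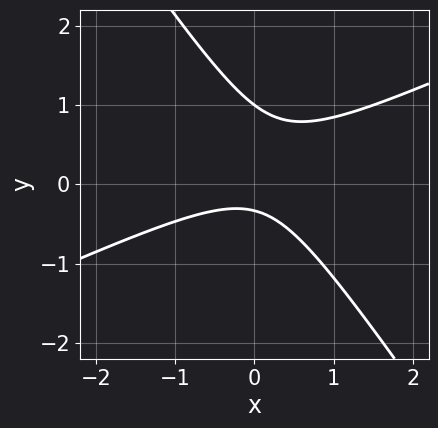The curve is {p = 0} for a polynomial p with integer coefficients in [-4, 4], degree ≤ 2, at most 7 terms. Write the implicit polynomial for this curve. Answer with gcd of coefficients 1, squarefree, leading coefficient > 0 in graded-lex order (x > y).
2*x^2 - 3*x*y - 3*y^2 + 2*y + 1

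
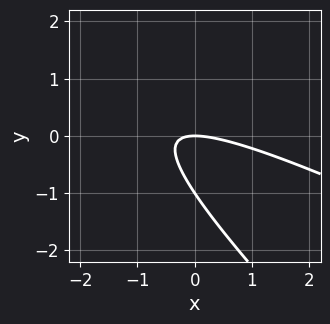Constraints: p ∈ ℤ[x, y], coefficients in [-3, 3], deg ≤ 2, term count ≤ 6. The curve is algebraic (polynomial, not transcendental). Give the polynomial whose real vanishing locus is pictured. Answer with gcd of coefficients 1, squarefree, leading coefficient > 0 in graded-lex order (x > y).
The degree is 2 — the shape is more complex than any degree-1 curve.
From the visible intercepts: it meets the x-axis at x = 0 (among the integer gridlines); the y-axis gridline crossings are at y ∈ {-1, 0}.
These observations pin down the coefficients.

x^2 + 3*x*y + 2*y^2 + 2*y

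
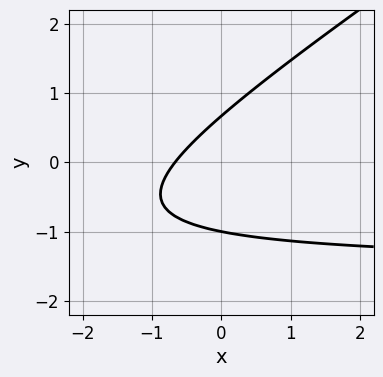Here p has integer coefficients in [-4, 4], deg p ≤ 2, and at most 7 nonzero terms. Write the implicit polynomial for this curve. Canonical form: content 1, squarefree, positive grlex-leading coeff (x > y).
First, degree: the shape is more complex than any degree-1 curve, so deg p = 2.
Then, checking where it meets the axes: one y-axis crossing is at y = -1.
Finally, these observations pin down the coefficients.

2*x*y - 3*y^2 + 3*x - y + 2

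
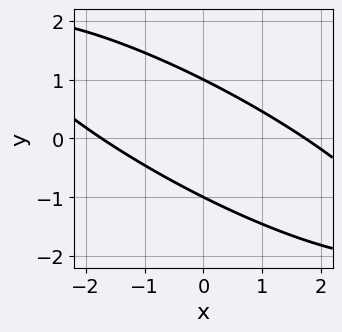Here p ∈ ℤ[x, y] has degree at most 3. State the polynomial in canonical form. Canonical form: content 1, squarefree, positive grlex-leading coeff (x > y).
1. Degree: no degree-1 curve has this shape, so deg p = 2.
2. From the axis intercepts and sections: the y-axis gridline crossings are at y ∈ {-1, 1}.
3. The integer polynomial consistent with all of this is the stated p.

x^2 + 3*x*y + 3*y^2 - 3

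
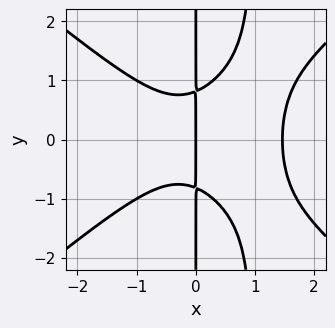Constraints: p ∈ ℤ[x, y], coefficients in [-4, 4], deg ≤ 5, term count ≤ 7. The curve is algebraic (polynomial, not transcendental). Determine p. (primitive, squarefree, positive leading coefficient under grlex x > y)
2*x^4 - 3*x^2*y^2 - 2*x^3 + 3*x*y^2 - 2*x

Degree: no degree-3 curve has this shape, so deg p = 4.
Symmetries: the y ↦ −y reflection is a symmetry, so y appears only in even powers.
From the axis intercepts and sections: the visible y-axis segment lies entirely on the curve; it meets the x-axis at x = 0 (among the integer gridlines).
Assembling these constraints gives the stated polynomial.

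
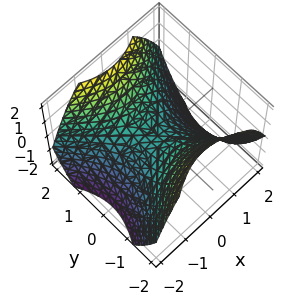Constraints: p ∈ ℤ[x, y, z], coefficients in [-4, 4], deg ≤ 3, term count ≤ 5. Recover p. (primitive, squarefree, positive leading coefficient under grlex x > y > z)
(a) Degree: a hyperbolic paraboloid; a quadric, so deg p = 2.
(b) Symmetries: mirror symmetry y ↦ −y ⇒ only even powers of y; mirror symmetry x ↦ −x ⇒ only even powers of x.
(c) Observable constraints: it meets the z-axis at z = 0 (among the integer gridlines); one x-axis crossing is at x = 0; it crosses the y-axis at the gridline y = 0.
(d) Putting this together gives p.

2*x^2 - 2*y^2 + 3*z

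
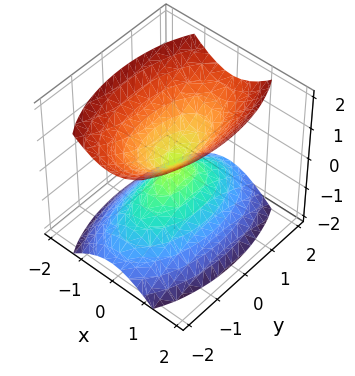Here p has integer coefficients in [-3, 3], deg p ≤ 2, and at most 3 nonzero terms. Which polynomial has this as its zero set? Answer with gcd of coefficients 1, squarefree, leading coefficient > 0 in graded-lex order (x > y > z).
3*x^2 + y^2 - 2*z^2

First, there are 2 components. Treating them together as one polynomial.
Then, deg p = 2. A double cone through the origin; a quadric.
Then, symmetries: it's symmetric under x → −x, forcing even powers of x; it's symmetric under z → −z, forcing even powers of z; the y ↦ −y reflection is a symmetry, so y appears only in even powers.
Next, against the integer gridlines: it meets the x-axis at x = 0 (among the integer gridlines); it meets the y-axis at y = 0 (among the integer gridlines); it crosses the z-axis at the gridline z = 0.
Finally, these observations pin down the coefficients.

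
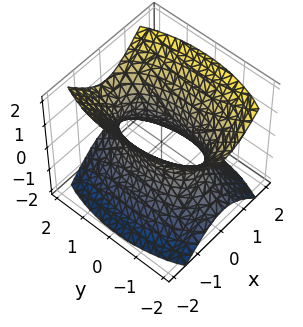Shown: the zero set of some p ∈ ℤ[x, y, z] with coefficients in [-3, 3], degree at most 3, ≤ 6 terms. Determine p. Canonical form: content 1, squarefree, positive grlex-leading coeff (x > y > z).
3*x^2 + y^2 - 2*z^2 - 2

deg p = 2. One connected sheet with a waist; a quadric.
Symmetries: the y ↦ −y reflection is a symmetry, so y appears only in even powers; the x ↦ −x reflection is a symmetry, so x appears only in even powers; it's symmetric under z → −z, forcing even powers of z.
Against the integer gridlines: it misses every integer gridline on the z-axis.
Solving for integer coefficients yields p as stated.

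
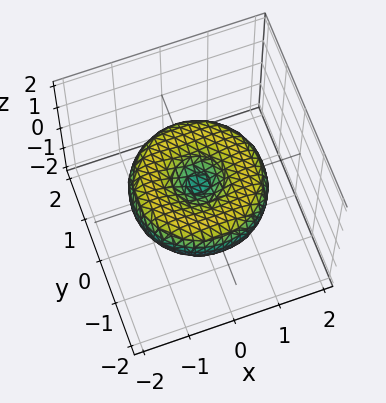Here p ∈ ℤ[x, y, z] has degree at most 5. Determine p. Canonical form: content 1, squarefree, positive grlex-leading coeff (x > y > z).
1. deg p = 4. No degree-3 surface has this shape.
2. Symmetries: rotational symmetry about the z-axis ⇒ p depends on x, y only through x² + y².
3. From the axis intercepts and sections: a circular section at z = 0 has radius between 1 and 2; it meets the y-axis at y = 0 (among the integer gridlines).
4. Putting this together gives p.

x^4 + 2*x^2*y^2 + y^4 - 2*x^2 - 2*y^2 + 3*z^2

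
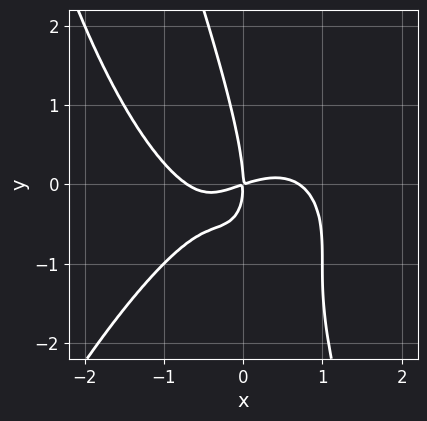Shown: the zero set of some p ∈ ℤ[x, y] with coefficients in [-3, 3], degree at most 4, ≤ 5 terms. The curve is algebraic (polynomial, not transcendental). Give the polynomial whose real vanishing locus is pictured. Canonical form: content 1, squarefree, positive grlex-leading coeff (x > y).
2*x^4 + 3*x*y^2 + y^3 - x^2 + 3*x*y

(a) The degree is 4 — the shape is more complex than any degree-3 curve.
(b) From the axis intercepts and sections: it crosses the y-axis at the gridline y = 0; it meets the x-axis at x = 0 (among the integer gridlines).
(c) These observations pin down the coefficients.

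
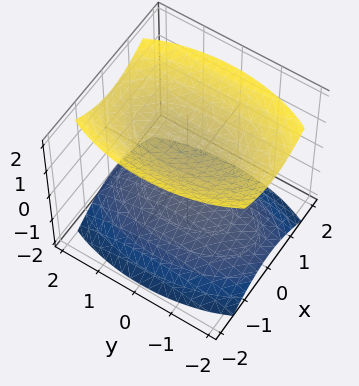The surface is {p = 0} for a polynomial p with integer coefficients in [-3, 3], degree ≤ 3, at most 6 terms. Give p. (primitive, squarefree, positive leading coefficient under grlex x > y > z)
The picture has 2 separate pieces. They look like related sheets of one shape, so recover p as a whole.
The degree is 2 — two separate bowl-shaped sheets opening away from each other; a quadric.
Symmetries: mirror symmetry z ↦ −z ⇒ only even powers of z; the y ↦ −y reflection is a symmetry, so y appears only in even powers; the x ↦ −x reflection is a symmetry, so x appears only in even powers.
From the axis intercepts and sections: it misses every integer gridline on the y-axis; among the integer gridlines, it crosses the z-axis at z ∈ {-1, 1}.
Putting this together gives p.

3*x^2 + y^2 - 3*z^2 + 3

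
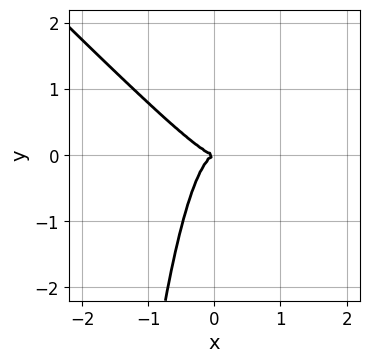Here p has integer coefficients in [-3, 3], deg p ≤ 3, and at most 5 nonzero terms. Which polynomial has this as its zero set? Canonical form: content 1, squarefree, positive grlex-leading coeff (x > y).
1. The degree is 3 — the shape is more complex than any degree-2 curve.
2. Against the integer gridlines: one x-axis crossing is at x = 0; it meets the y-axis at y = 0 (among the integer gridlines).
3. Assembling these constraints gives the stated polynomial.

3*x^3 + 3*x^2*y + y^2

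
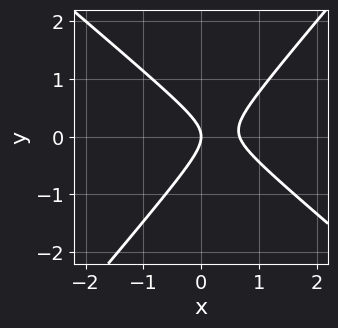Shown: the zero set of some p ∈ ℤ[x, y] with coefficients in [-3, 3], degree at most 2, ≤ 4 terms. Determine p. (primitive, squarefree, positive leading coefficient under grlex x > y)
(a) deg p = 2. The shape is more complex than any degree-1 curve.
(b) Against the integer gridlines: it meets the y-axis at y = 0 (among the integer gridlines); it crosses the x-axis at the gridline x = 0.
(c) Together with the visible shape, these determine p as stated.

3*x^2 + x*y - 3*y^2 - 2*x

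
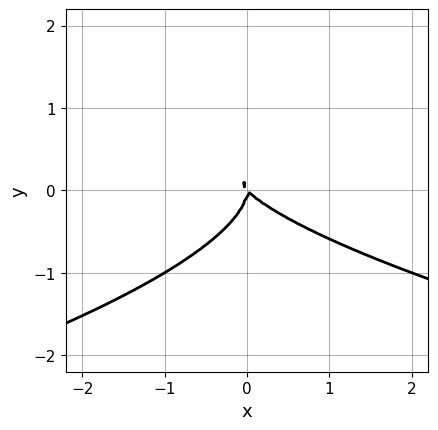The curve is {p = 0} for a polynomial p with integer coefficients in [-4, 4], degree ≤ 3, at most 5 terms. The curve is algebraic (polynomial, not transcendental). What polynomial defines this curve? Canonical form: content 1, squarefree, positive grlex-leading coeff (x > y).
1. Degree: the shape is more complex than any degree-2 curve, so deg p = 3.
2. Reading off the gridlines: it crosses the x-axis at the gridline x = 0; it meets the y-axis at y = 0 (among the integer gridlines).
3. These observations pin down the coefficients.

2*y^3 + x^2 + x*y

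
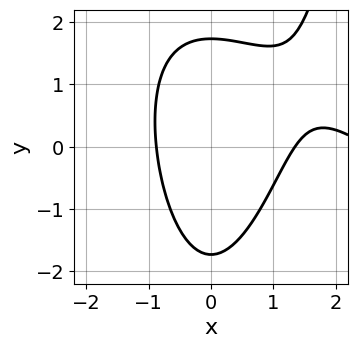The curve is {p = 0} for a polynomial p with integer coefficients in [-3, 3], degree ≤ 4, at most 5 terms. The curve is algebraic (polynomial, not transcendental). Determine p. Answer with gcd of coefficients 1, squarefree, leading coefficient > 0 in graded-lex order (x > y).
First, deg p = 3.
Finally, matching integer coefficients to the picture gives p.

x^3 + x^2*y - 3*x^2 - y^2 + 3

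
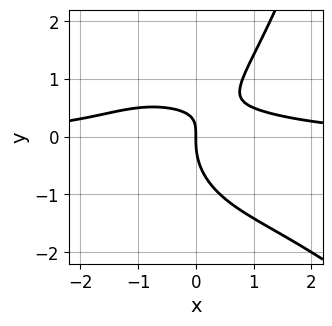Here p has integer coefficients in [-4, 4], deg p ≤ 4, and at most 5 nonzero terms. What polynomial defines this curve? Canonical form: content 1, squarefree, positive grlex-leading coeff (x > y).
x^3*y + x^2*y^2 - 2*y^3 + 3*x*y - 2*x

(a) deg p = 4. No degree-3 curve has this shape.
(b) Observable constraints: it crosses the x-axis at the gridline x = 0; it crosses the y-axis at the gridline y = 0.
(c) These observations pin down the coefficients.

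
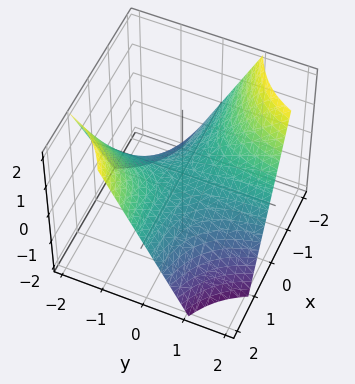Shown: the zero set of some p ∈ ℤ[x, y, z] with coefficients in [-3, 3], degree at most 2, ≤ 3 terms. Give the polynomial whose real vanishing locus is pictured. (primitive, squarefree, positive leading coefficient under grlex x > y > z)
First, degree: a hyperbolic paraboloid; a quadric, so deg p = 2.
Next, checking where it meets the axes: the visible y-axis segment lies entirely on the surface; every point of the x-axis in the box is on the surface; it crosses the z-axis at the gridline z = 0.
Finally, these observations pin down the coefficients.

x*y + z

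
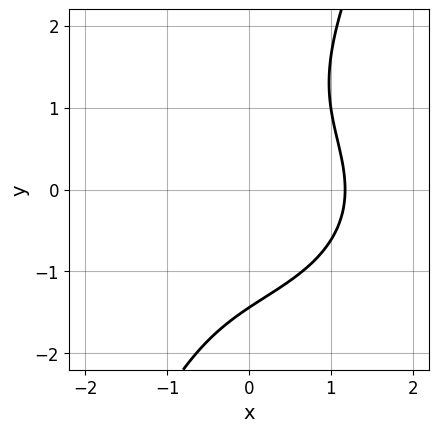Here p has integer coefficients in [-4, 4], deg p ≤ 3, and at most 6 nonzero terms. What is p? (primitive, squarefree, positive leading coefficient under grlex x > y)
x^3 + 2*x*y^2 - y^3 + x^2 - 3

The degree is 3 — the shape is more complex than any degree-2 curve.
The integer polynomial consistent with all of this is the stated p.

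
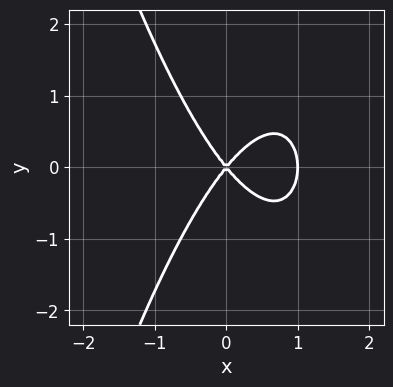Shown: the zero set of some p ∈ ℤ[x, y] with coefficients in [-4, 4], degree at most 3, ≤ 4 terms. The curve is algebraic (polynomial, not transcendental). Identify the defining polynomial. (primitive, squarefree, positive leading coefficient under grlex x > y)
3*x^3 - 3*x^2 + 2*y^2

First, the degree is 3 — no degree-2 curve has this shape.
Next, symmetries: the y ↦ −y reflection is a symmetry, so y appears only in even powers.
Then, from the axis intercepts and sections: the x-axis gridline crossings are at x ∈ {0, 1}; one y-axis crossing is at y = 0.
Finally, these observations pin down the coefficients.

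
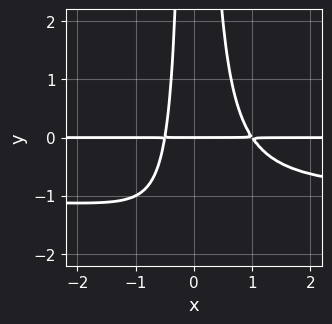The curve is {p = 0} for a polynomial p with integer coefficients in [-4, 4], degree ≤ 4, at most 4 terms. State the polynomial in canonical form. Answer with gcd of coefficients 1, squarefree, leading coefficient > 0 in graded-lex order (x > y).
2*x^2*y^2 + 2*x^2*y - x*y - y

(a) Degree: no degree-3 curve has this shape, so deg p = 4.
(b) From the visible intercepts: it meets the y-axis at y = 0 (among the integer gridlines); the visible x-axis segment lies entirely on the curve.
(c) Assembling these constraints gives the stated polynomial.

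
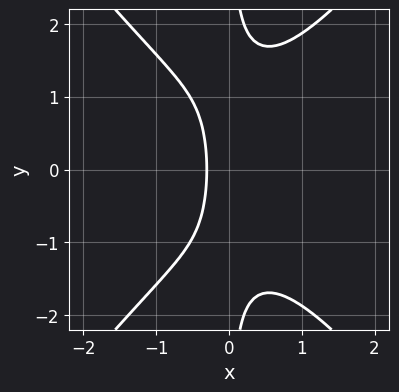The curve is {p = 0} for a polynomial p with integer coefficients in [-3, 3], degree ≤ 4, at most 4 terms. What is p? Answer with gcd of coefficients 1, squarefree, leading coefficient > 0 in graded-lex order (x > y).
(a) The degree is 3 — no degree-2 curve has this shape.
(b) Symmetries: it's symmetric under y → −y, forcing even powers of y.
(c) Checking where it meets the axes: no y-intercept at any integer in the box.
(d) Assembling these constraints gives the stated polynomial.

3*x^3 - 2*x*y^2 + 3*x + 1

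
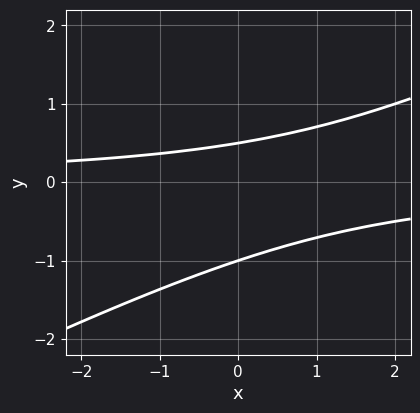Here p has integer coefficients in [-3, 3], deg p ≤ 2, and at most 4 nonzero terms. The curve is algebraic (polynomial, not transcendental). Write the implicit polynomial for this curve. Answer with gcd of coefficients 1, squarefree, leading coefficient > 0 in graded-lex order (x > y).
1. The degree is 2 — a generic line meets the curve in up to 2 points.
2. Against the integer gridlines: it misses every integer gridline on the x-axis; it meets the y-axis at y = -1 (among the integer gridlines).
3. The integer polynomial consistent with all of this is the stated p.

x*y - 2*y^2 - y + 1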